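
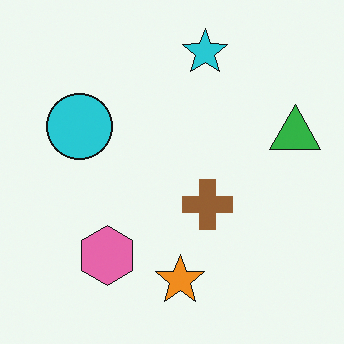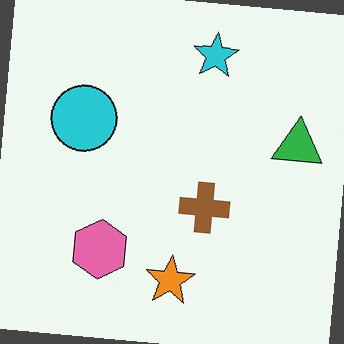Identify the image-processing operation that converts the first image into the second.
This is the original image rotated clockwise by a few degrees.

Every shape is tilted by the same angle and the image corners show triangular fill wedges — a whole-image rotation by a non-right angle.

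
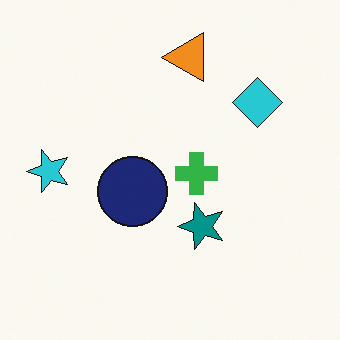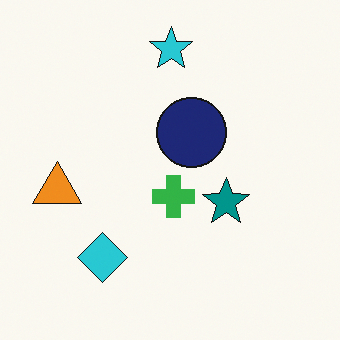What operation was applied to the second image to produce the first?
The image was transposed (reflected across the top-left ↔ bottom-right diagonal).

Shapes have swapped their row and column positions — what was in the top-right is now in the bottom-left — a diagonal reflection.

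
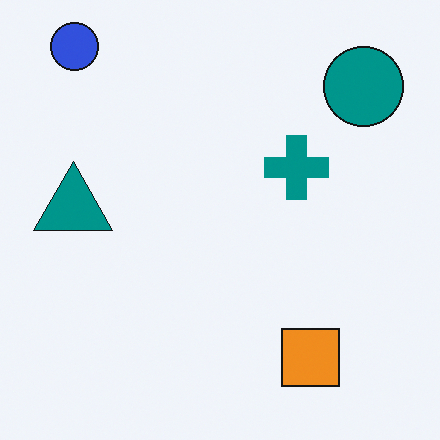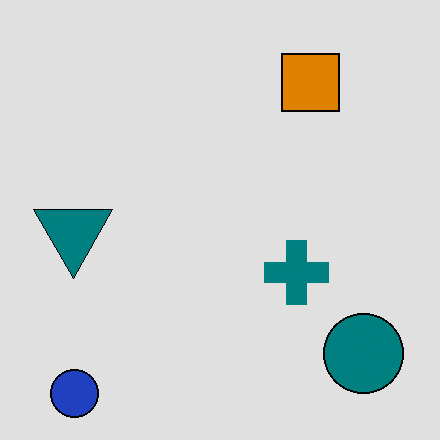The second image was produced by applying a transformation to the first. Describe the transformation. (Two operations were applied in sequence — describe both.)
The transformation is: flipped vertically (top ↔ bottom), then moderately posterized.

The blue circle is in the top-left of the first image and the bottom-left of the second — shapes on opposite sides of the horizontal midline have swapped in a mirror flip. Each flat color has snapped to a coarser quantized level — most visibly, the near-white background has dropped to a flat grey.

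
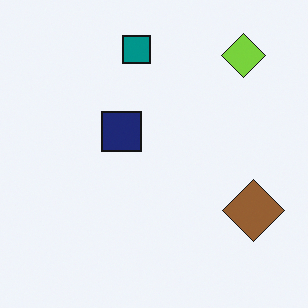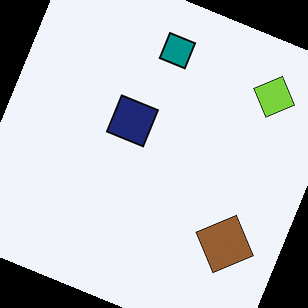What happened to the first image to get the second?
The image was rotated clockwise by a clearly visible amount.

Every shape is tilted by the same angle and the image corners show triangular fill wedges — a whole-image rotation by a non-right angle.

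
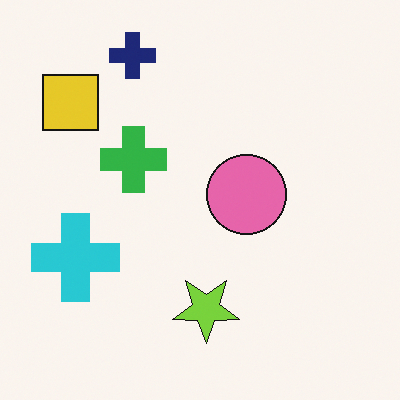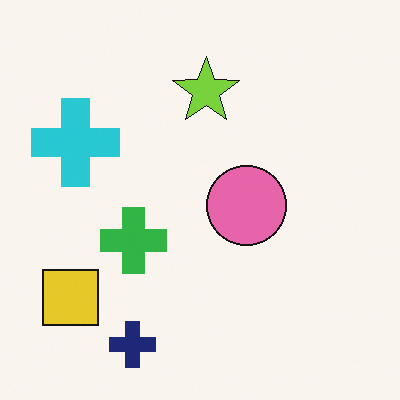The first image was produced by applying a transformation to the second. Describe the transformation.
Flipped vertically (top ↔ bottom).

The navy cross is in the bottom-left of the second image and the top-left of the first — shapes on opposite sides of the horizontal midline have swapped in a mirror flip.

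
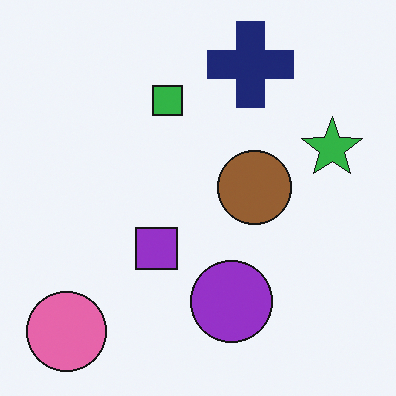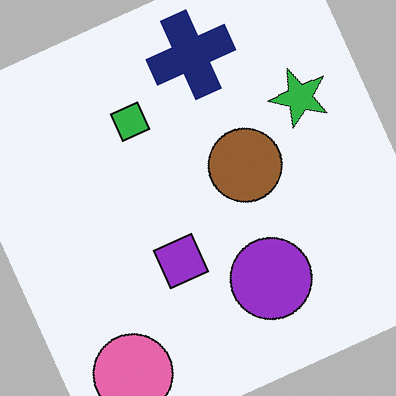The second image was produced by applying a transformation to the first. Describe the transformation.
The transformation is: rotated counter-clockwise by a moderate amount.

Every shape is tilted by the same angle and the image corners show triangular fill wedges — a whole-image rotation by a non-right angle.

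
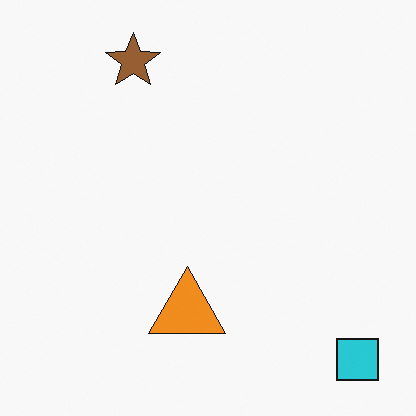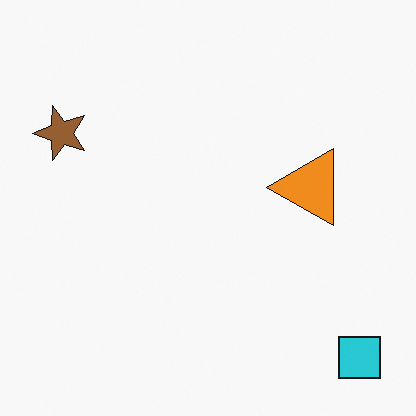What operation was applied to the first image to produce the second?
It was transposed (reflected across the top-left ↔ bottom-right diagonal).

Shapes have swapped their row and column positions — what was in the top-right is now in the bottom-left — a diagonal reflection.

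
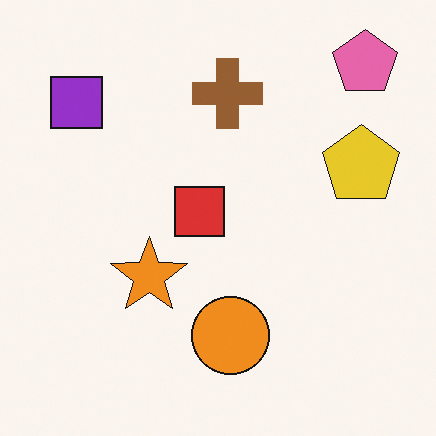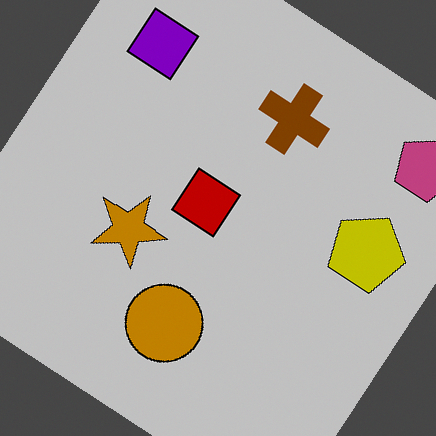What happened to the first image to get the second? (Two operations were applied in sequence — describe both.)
Heavily posterized to just a handful of flat colors, then rotated clockwise by a large amount — several tens of degrees.

Each flat color has snapped to a coarser quantized level — most visibly, the near-white background has dropped to a flat grey. Every shape is tilted by the same angle and the image corners show triangular fill wedges — a whole-image rotation by a non-right angle.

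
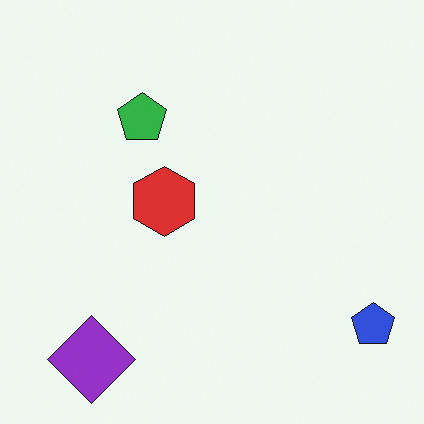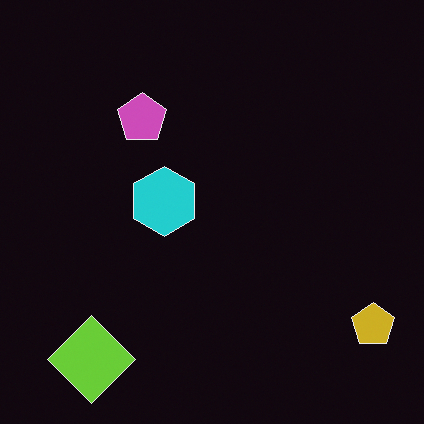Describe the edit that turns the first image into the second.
The image was color-inverted (negative).

The light background has become dark and every shape's color is its complement — a photographic negative.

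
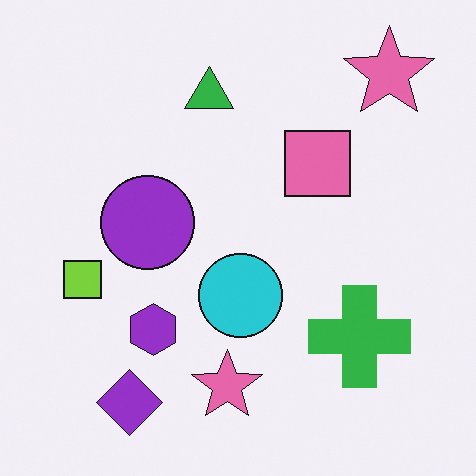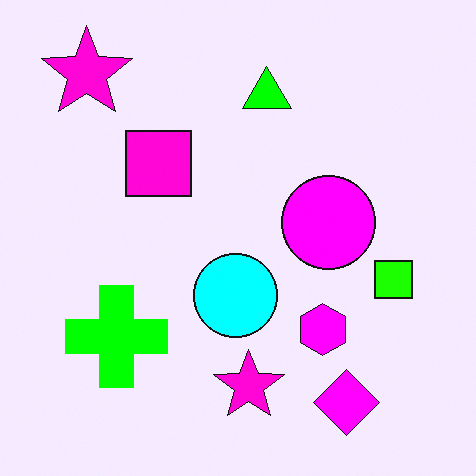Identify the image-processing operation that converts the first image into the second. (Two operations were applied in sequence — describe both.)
Made much more vivid (saturation change), then flipped horizontally (left ↔ right).

All colors are more vivid — a global saturation change. The lime square is in the left of the first image and the right of the second — shapes on opposite sides of the vertical midline have swapped in a mirror flip.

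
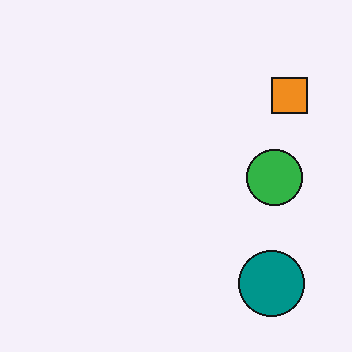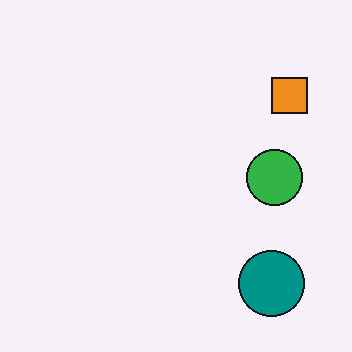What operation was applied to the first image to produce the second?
The transformation is: given moderate JPEG compression.

Blocky 8×8 compression artifacts appear around shape edges and the flat background shows ringing — characteristic JPEG degradation.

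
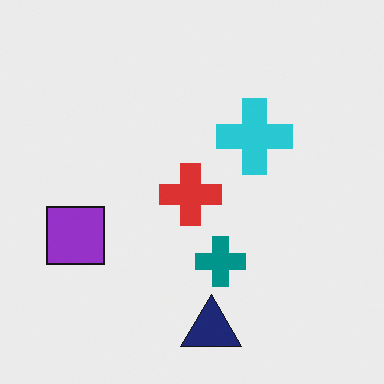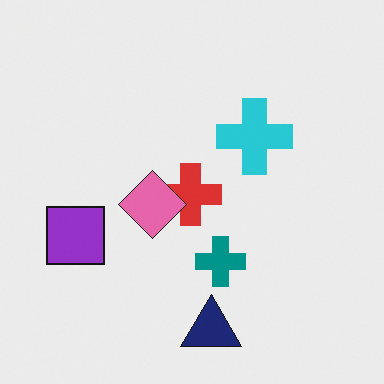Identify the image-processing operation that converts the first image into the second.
It was overlaid with an additional pink diamond.

A pink diamond appears in the second image that is absent from the first.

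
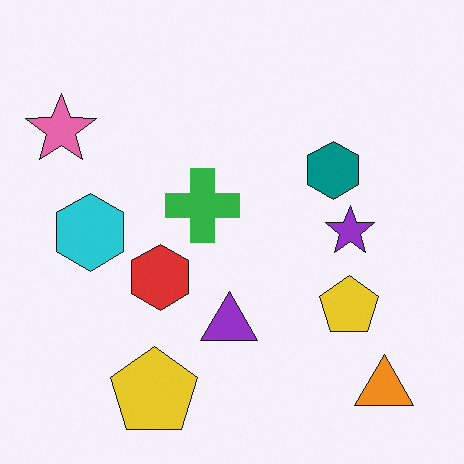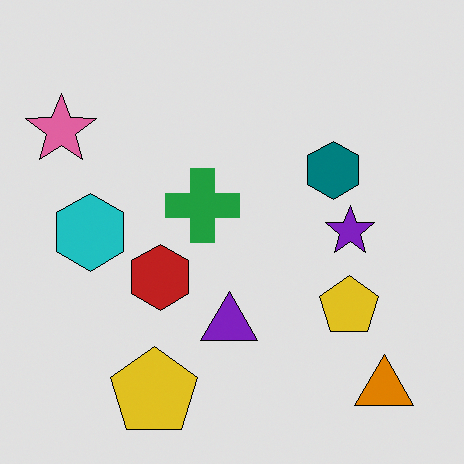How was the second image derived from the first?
Moderately posterized.

Each flat color has snapped to a coarser quantized level — most visibly, the near-white background has dropped to a flat grey.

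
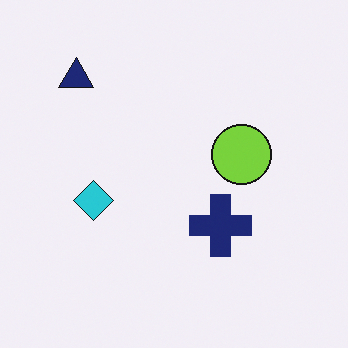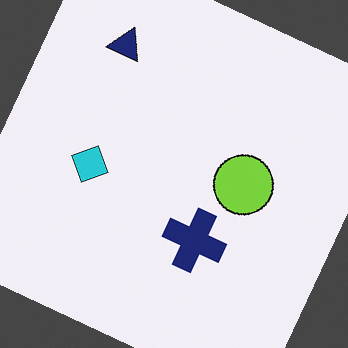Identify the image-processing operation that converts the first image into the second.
This is the original image rotated clockwise by a clearly visible amount.

Every shape is tilted by the same angle and the image corners show triangular fill wedges — a whole-image rotation by a non-right angle.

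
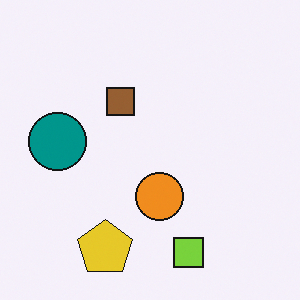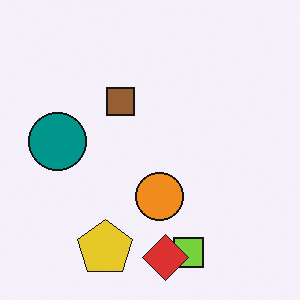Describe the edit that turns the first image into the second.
The second image is the first overlaid with an additional red diamond.

A red diamond appears in the second image that is absent from the first.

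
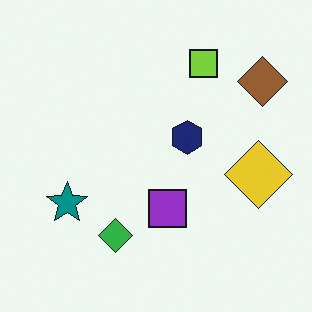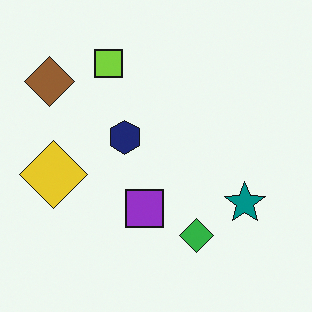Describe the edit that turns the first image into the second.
Flipped horizontally (left ↔ right).

The brown diamond is in the top-right of the first image and the top-left of the second — shapes on opposite sides of the vertical midline have swapped in a mirror flip.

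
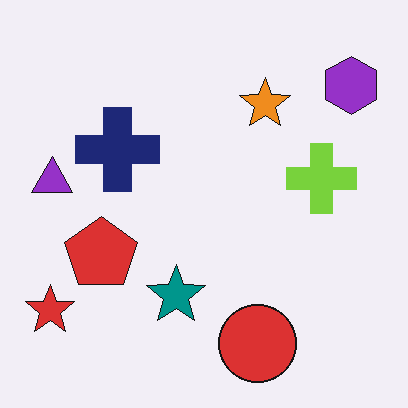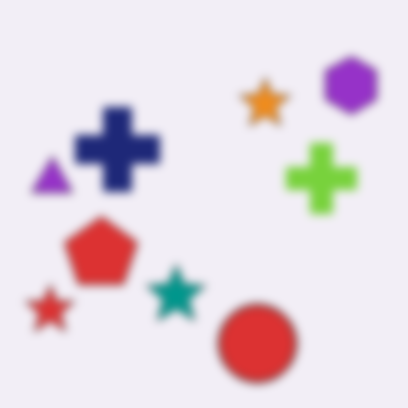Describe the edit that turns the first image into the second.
The transformation is: noticeably gaussian-blurred.

Shape edges and outlines are uniformly softened across the whole image.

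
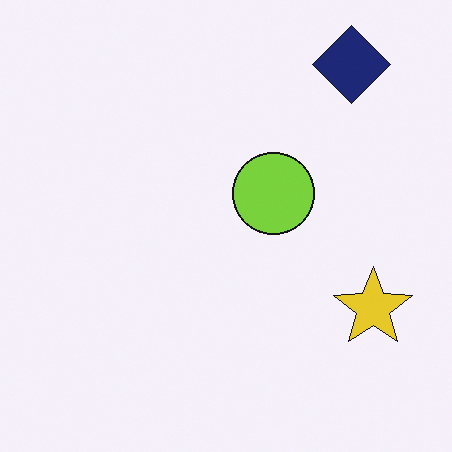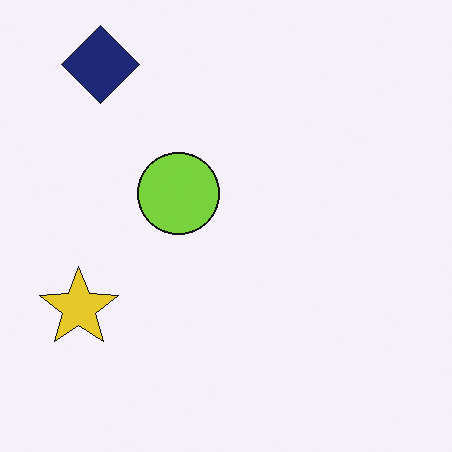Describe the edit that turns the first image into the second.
The image was flipped horizontally (left ↔ right).

The yellow star is in the bottom-right of the first image and the bottom-left of the second — shapes on opposite sides of the vertical midline have swapped in a mirror flip.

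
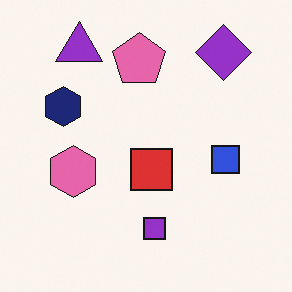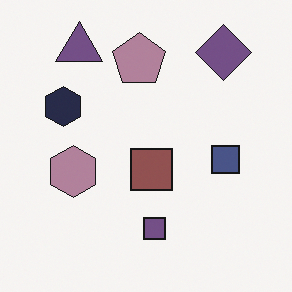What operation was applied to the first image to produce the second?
The second image is the first heavily desaturated.

All colors are more muted and greyish — a global saturation change.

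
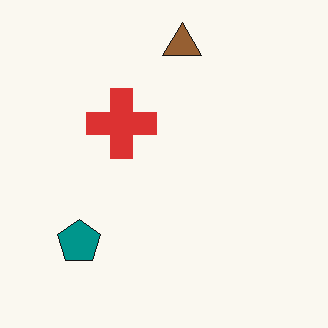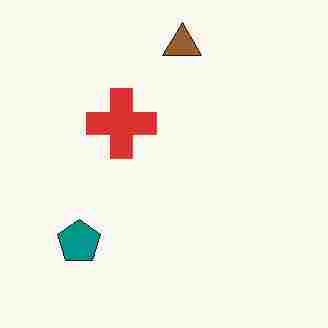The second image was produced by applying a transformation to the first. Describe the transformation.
This is the original image heavily JPEG-compressed with obvious blocking artifacts.

Blocky 8×8 compression artifacts appear around shape edges and the flat background shows ringing — characteristic JPEG degradation.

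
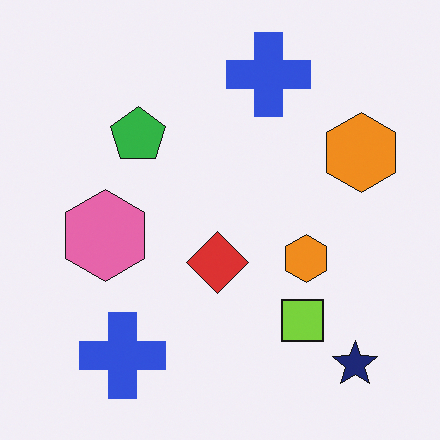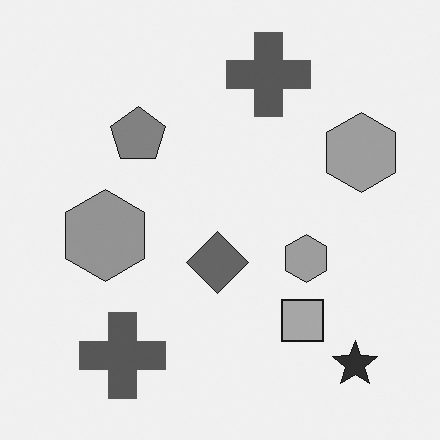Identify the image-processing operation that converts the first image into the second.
This is the original image converted to grayscale.

All color is removed — every shape is now a shade of grey.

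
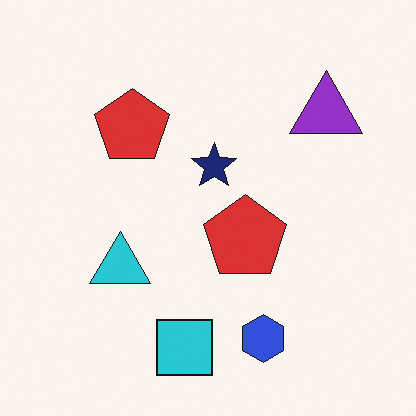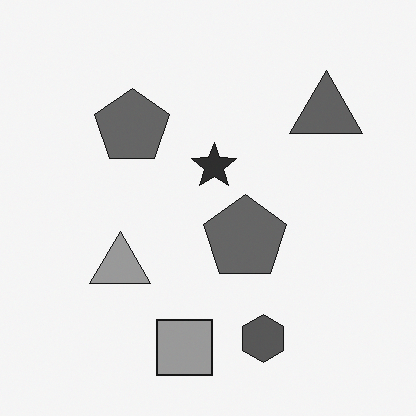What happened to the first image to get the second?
This is the original image converted to grayscale.

All color is removed — every shape is now a shade of grey.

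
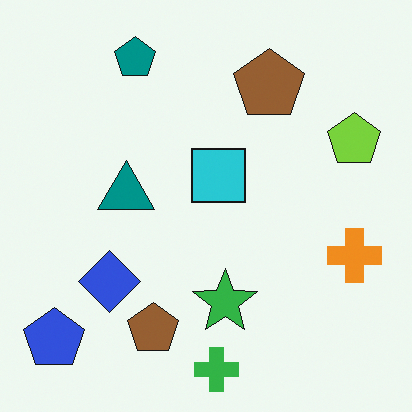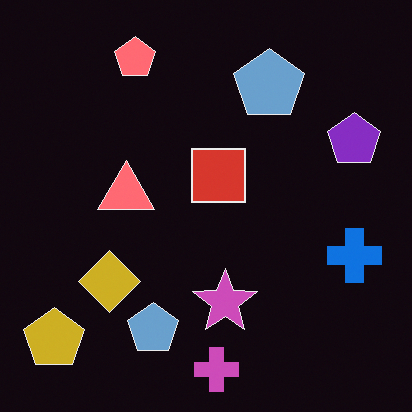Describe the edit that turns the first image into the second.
The image was color-inverted (negative).

The light background has become dark and every shape's color is its complement — a photographic negative.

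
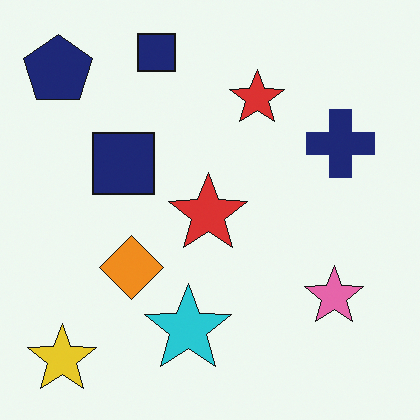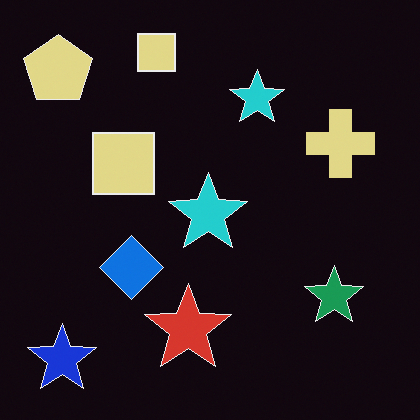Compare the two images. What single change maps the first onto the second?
It was color-inverted (negative).

The light background has become dark and every shape's color is its complement — a photographic negative.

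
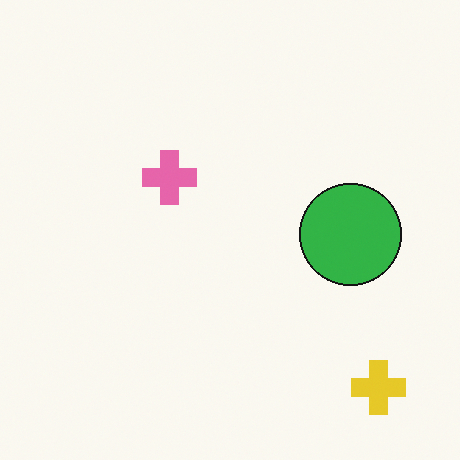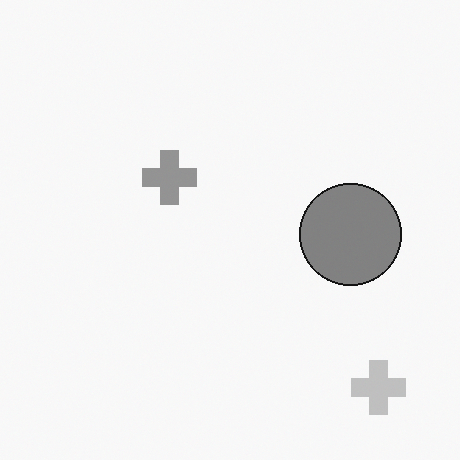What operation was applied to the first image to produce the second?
It was converted to grayscale.

All color is removed — every shape is now a shade of grey.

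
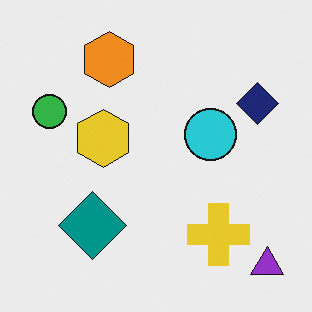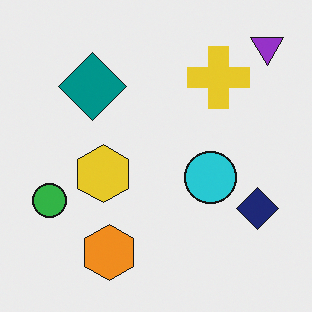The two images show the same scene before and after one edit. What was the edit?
The image was flipped vertically (top ↔ bottom).

The purple triangle is in the bottom-right of the first image and the top-right of the second — shapes on opposite sides of the horizontal midline have swapped in a mirror flip.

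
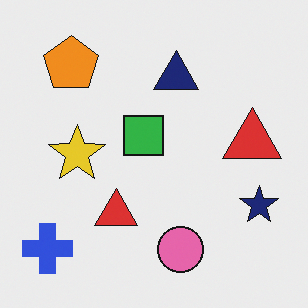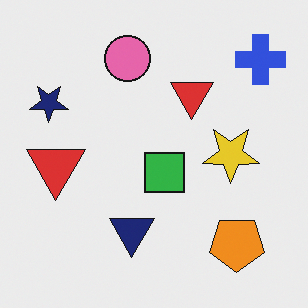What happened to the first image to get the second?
The transformation is: rotated 180°.

The blue cross sits in the bottom-left of the first image and the top-right of the second — consistent with a whole-image 180° rotation.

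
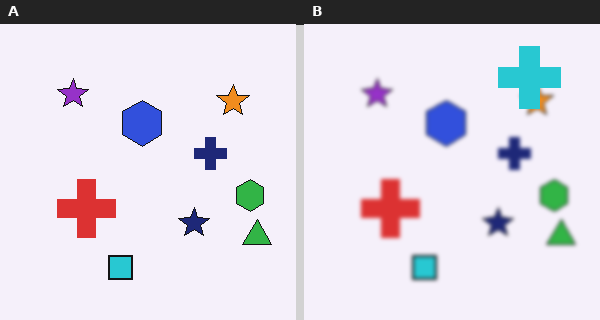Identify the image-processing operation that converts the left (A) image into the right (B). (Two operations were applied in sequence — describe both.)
It was slightly softened, then overlaid with an additional cyan cross.

Shape edges and outlines are uniformly softened across the whole image. A cyan cross appears in the right (B) image that is absent from the left (A).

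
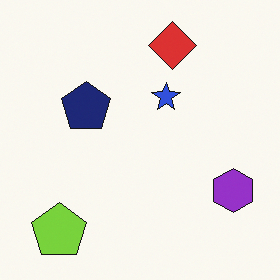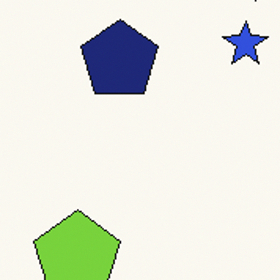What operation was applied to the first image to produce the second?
It was cropped to a modestly smaller region and rescaled.

The visible shapes are larger and the field of view is narrower; shapes near the original edges may be partly or wholly outside the frame — a crop-and-rescale.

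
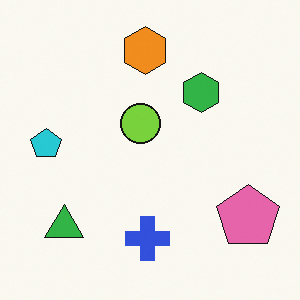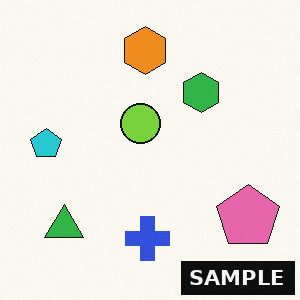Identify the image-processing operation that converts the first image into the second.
This is the original image watermarked with the text "SAMPLE" in the lower-right corner.

A dark label reading "SAMPLE" appears in the lower-right corner.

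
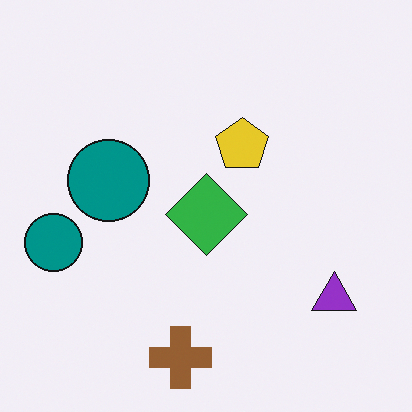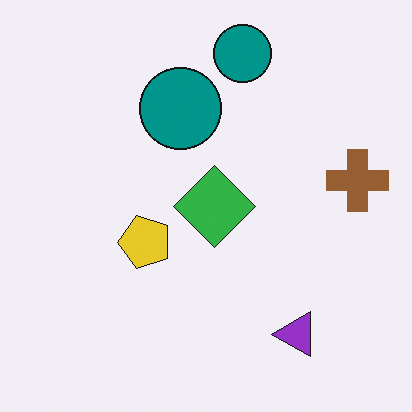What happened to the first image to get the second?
This is the original image transposed (reflected across the top-left ↔ bottom-right diagonal).

Shapes have swapped their row and column positions — what was in the top-right is now in the bottom-left — a diagonal reflection.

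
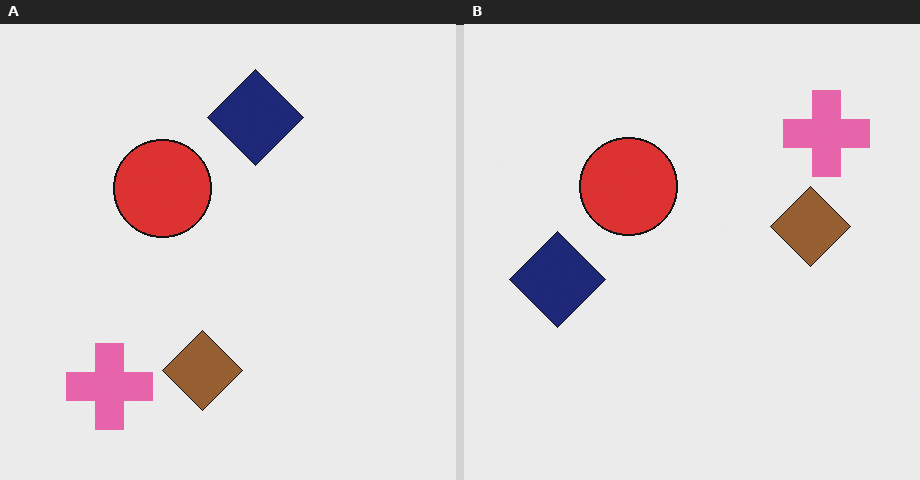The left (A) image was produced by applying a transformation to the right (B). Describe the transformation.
The left (A) image is the right (B) transposed (reflected across the top-left ↔ bottom-right diagonal).

Shapes have swapped their row and column positions — what was in the top-right is now in the bottom-left — a diagonal reflection.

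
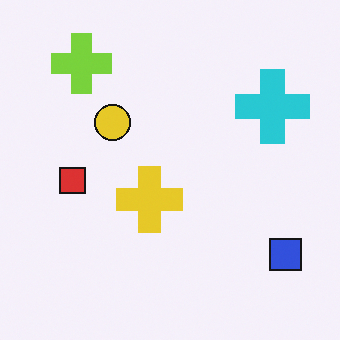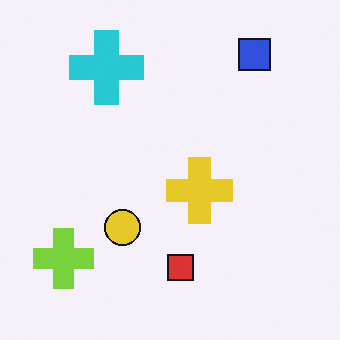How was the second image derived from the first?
Rotated 90° counter-clockwise.

The blue square sits in the bottom-right of the first image and the top-right of the second — consistent with a whole-image 90° counter-clockwise rotation.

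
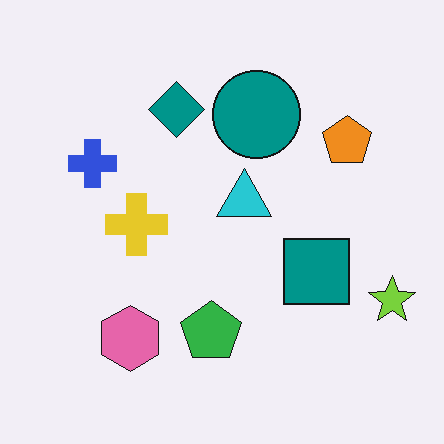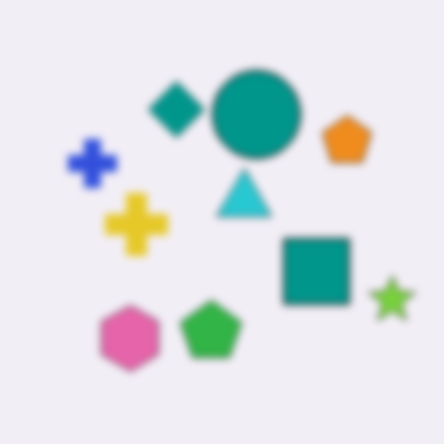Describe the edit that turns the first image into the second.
This is the original image moderately blurred.

Shape edges and outlines are uniformly softened across the whole image.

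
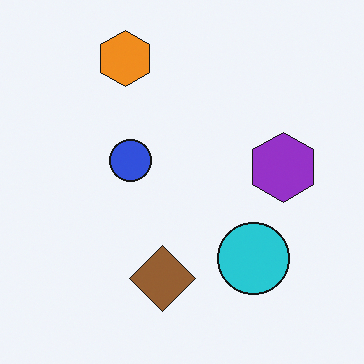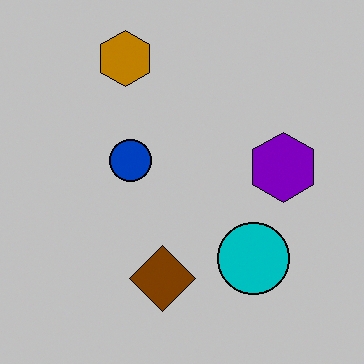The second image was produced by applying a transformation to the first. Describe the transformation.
This is the original image aggressively posterized.

Each flat color has snapped to a coarser quantized level — most visibly, the near-white background has dropped to a flat grey.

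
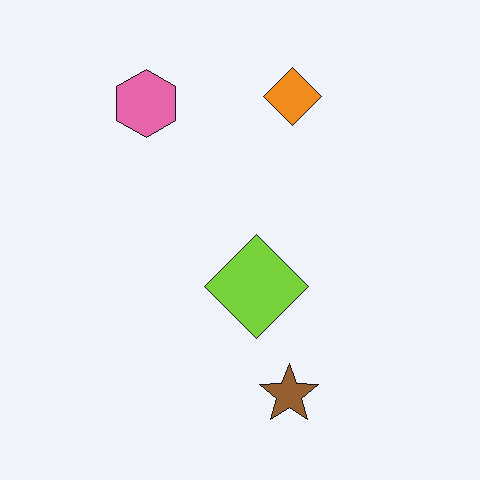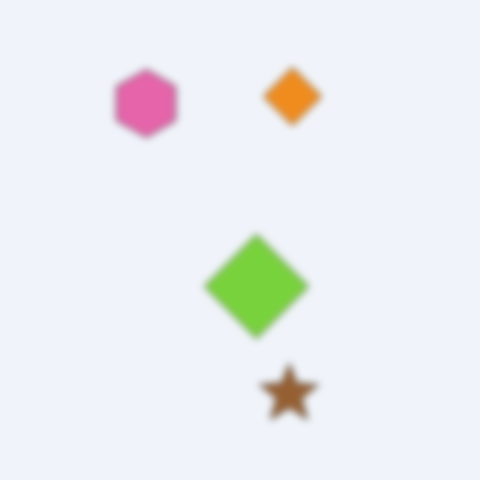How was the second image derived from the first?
This is the original image noticeably gaussian-blurred.

Shape edges and outlines are uniformly softened across the whole image.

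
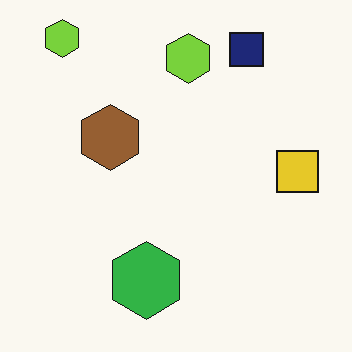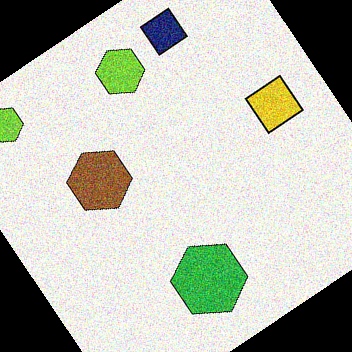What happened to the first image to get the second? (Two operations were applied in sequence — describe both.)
It was degraded with moderate additive noise, then rotated counter-clockwise by a large amount — several tens of degrees.

Random speckle covers the whole image, including the flat background. Every shape is tilted by the same angle and the image corners show triangular fill wedges — a whole-image rotation by a non-right angle.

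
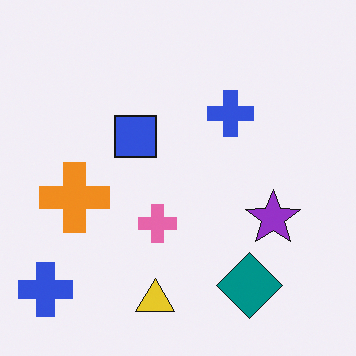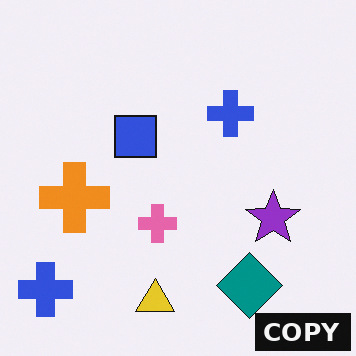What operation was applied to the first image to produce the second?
The second image is the first watermarked with the text "COPY" in the lower-right corner.

A dark label reading "COPY" appears in the lower-right corner.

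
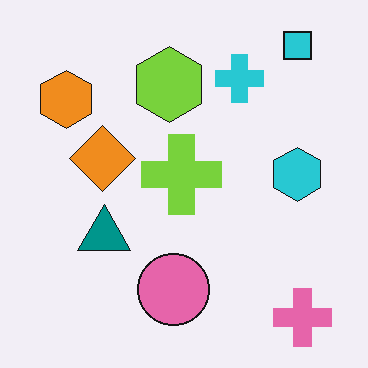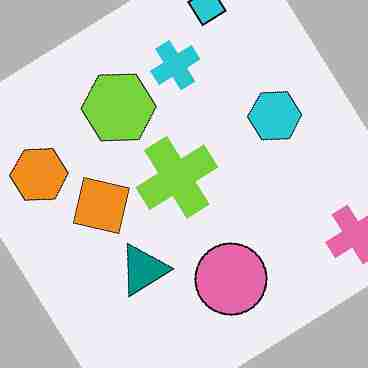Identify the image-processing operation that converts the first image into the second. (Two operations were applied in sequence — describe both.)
The second image is the first rotated counter-clockwise by a large amount — several tens of degrees, then degraded with heavy JPEG compression.

Every shape is tilted by the same angle and the image corners show triangular fill wedges — a whole-image rotation by a non-right angle. Blocky 8×8 compression artifacts appear around shape edges and the flat background shows ringing — characteristic JPEG degradation.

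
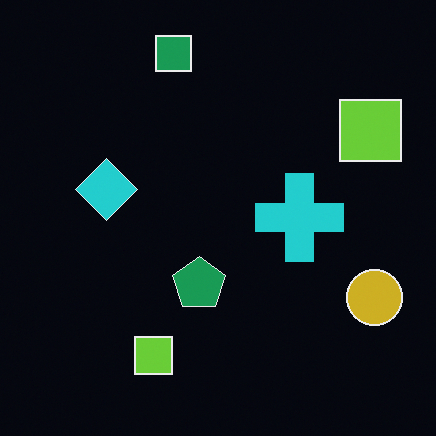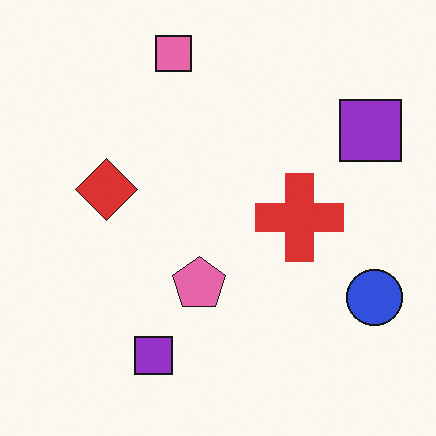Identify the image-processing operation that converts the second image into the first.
This is the original image color-inverted (negative).

The light background has become dark and every shape's color is its complement — a photographic negative.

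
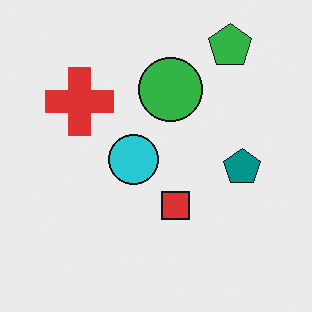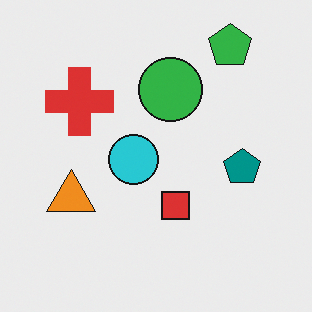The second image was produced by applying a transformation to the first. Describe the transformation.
The second image is the first overlaid with an additional orange triangle.

An orange triangle appears in the second image that is absent from the first.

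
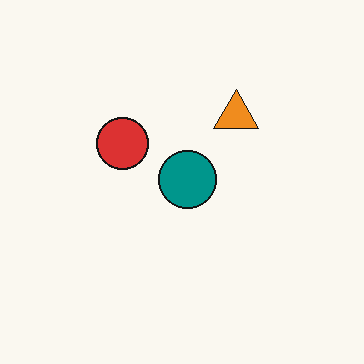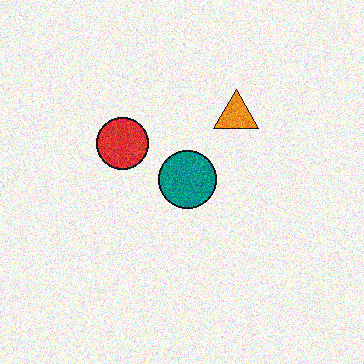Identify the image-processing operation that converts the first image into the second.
The transformation is: degraded with moderate additive noise.

Random speckle covers the whole image, including the flat background.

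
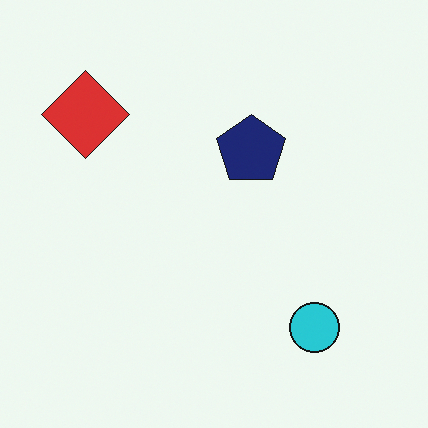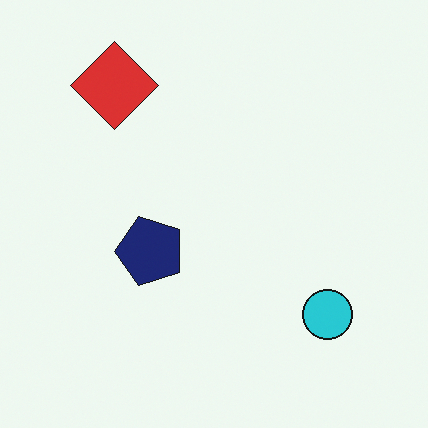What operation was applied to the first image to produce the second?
The second image is the first transposed (reflected across the top-left ↔ bottom-right diagonal).

Shapes have swapped their row and column positions — what was in the top-right is now in the bottom-left — a diagonal reflection.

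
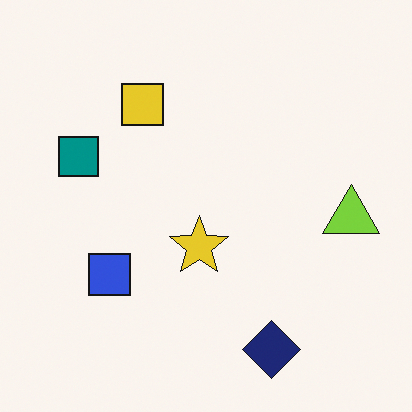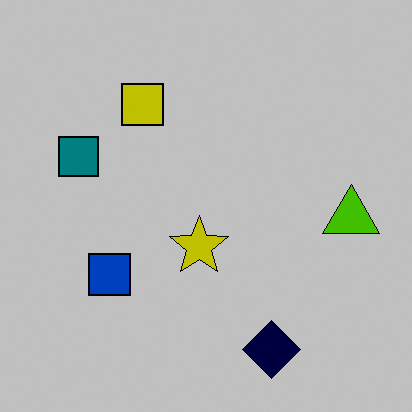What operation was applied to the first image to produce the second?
It was aggressively posterized.

Each flat color has snapped to a coarser quantized level — most visibly, the near-white background has dropped to a flat grey.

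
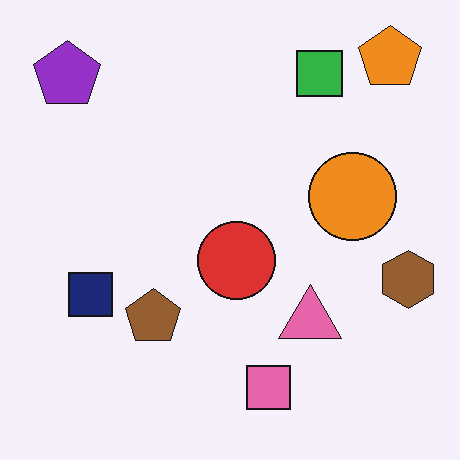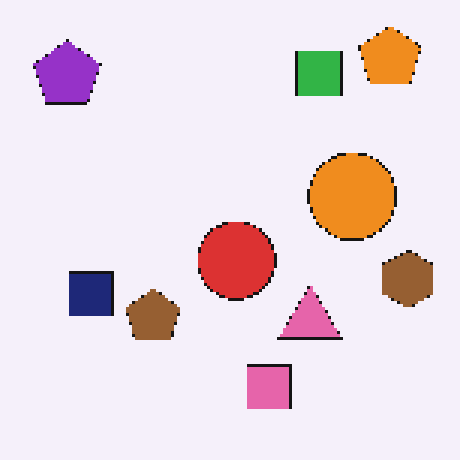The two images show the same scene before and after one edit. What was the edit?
It was lightly pixelated (a mild mosaic effect).

Shapes are reduced to large square blocks; fine edges and outlines are lost — a downscale-then-upscale (mosaic) effect.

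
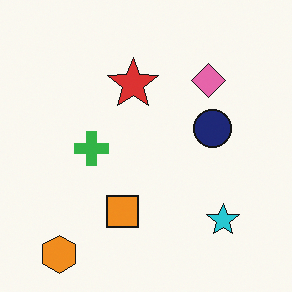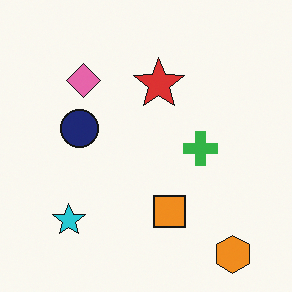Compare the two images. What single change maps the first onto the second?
The transformation is: flipped horizontally (left ↔ right).

The orange hexagon is in the bottom-left of the first image and the bottom-right of the second — shapes on opposite sides of the vertical midline have swapped in a mirror flip.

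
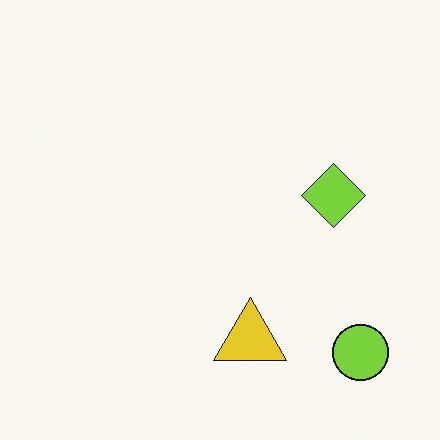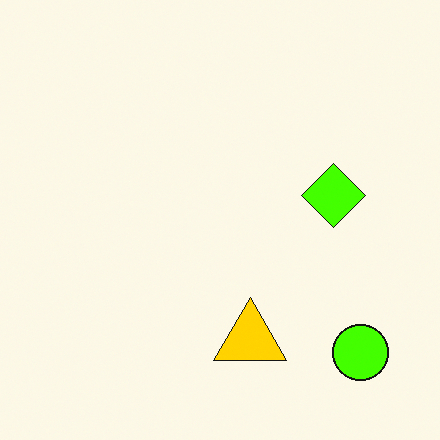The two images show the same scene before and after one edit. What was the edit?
The image was heavily oversaturated.

All colors are more vivid — a global saturation change.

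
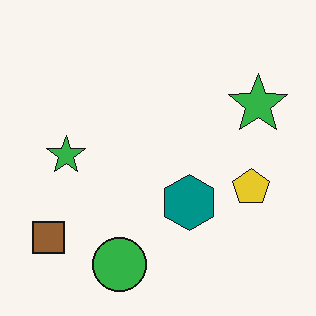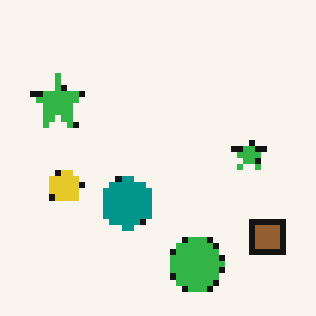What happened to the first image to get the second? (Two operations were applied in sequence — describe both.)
This is the original image flipped horizontally (left ↔ right), then moderately pixelated.

The brown square is in the bottom-left of the first image and the bottom-right of the second — shapes on opposite sides of the vertical midline have swapped in a mirror flip. Shapes are reduced to large square blocks; fine edges and outlines are lost — a downscale-then-upscale (mosaic) effect.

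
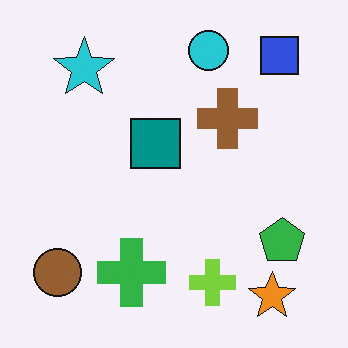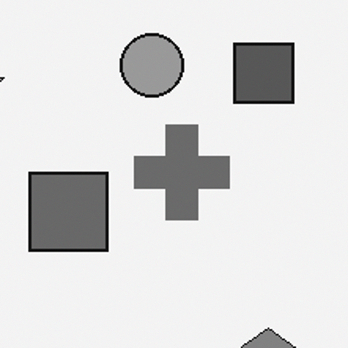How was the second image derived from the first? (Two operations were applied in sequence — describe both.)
The second image is the first converted to grayscale, then cropped slightly and scaled back up.

All color is removed — every shape is now a shade of grey. The visible shapes are larger and the field of view is narrower; shapes near the original edges may be partly or wholly outside the frame — a crop-and-rescale.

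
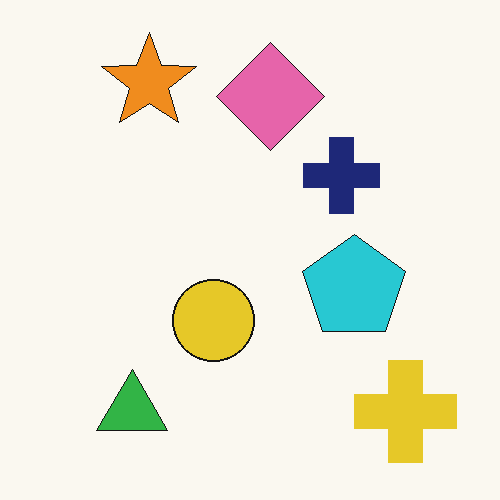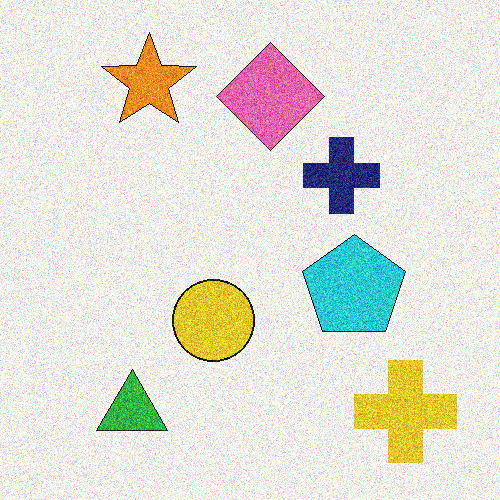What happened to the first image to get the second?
The transformation is: degraded with strong gaussian noise.

Random speckle covers the whole image, including the flat background.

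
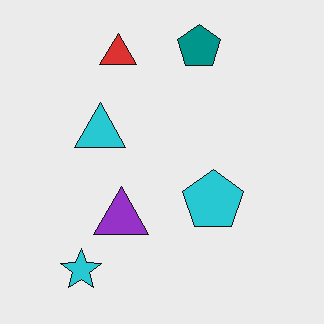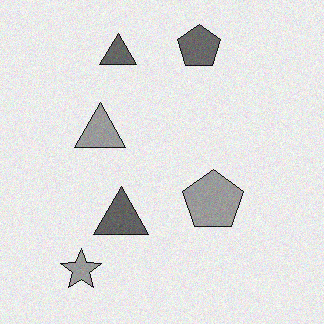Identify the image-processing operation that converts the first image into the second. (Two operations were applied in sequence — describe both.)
This is the original image converted to grayscale, then degraded with light additive noise.

All color is removed — every shape is now a shade of grey. Random speckle covers the whole image, including the flat background.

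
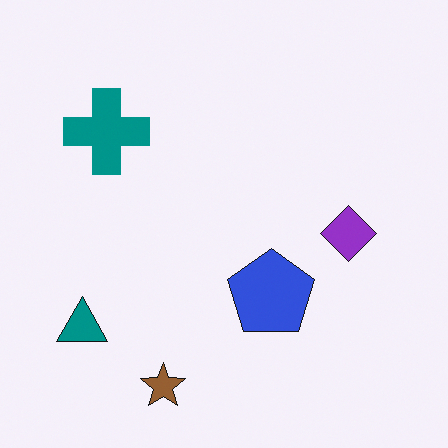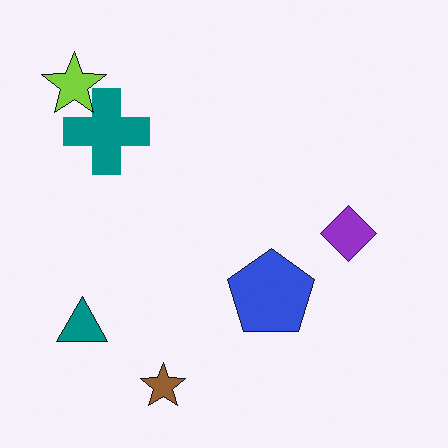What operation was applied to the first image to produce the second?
This is the original image overlaid with an additional lime star.

A lime star appears in the second image that is absent from the first.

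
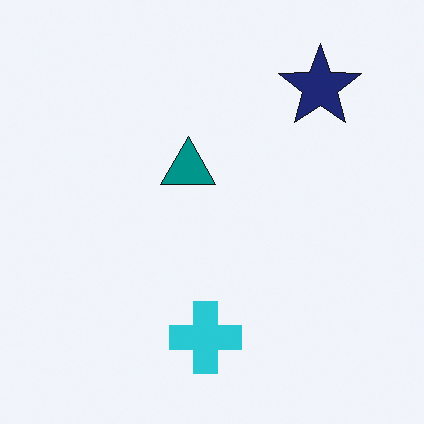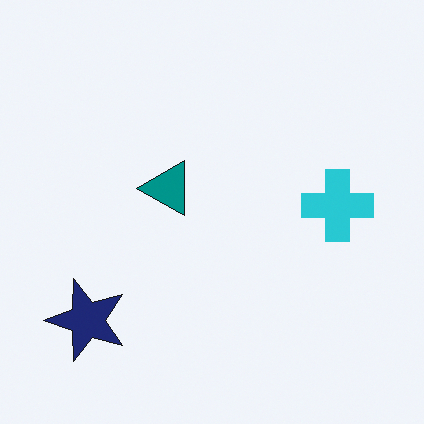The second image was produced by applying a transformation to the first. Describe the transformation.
It was transposed (reflected across the top-left ↔ bottom-right diagonal).

Shapes have swapped their row and column positions — what was in the top-right is now in the bottom-left — a diagonal reflection.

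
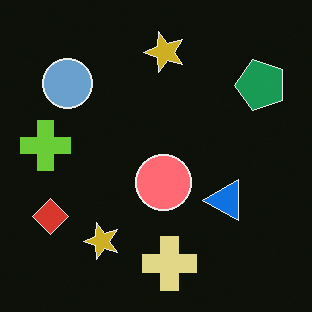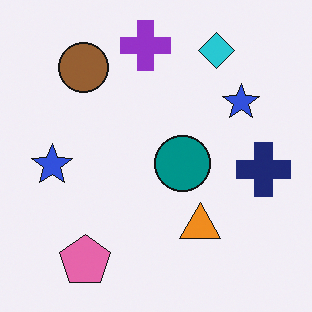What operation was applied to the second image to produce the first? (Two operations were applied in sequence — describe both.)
It was transposed (reflected across the top-left ↔ bottom-right diagonal), then color-inverted (negative).

Shapes have swapped their row and column positions — what was in the top-right is now in the bottom-left — a diagonal reflection. The light background has become dark and every shape's color is its complement — a photographic negative.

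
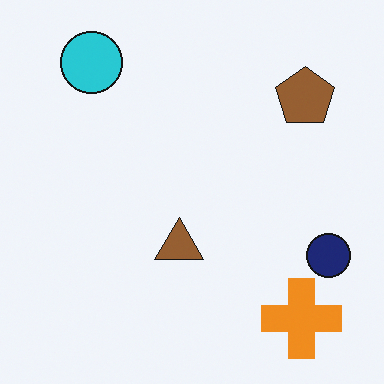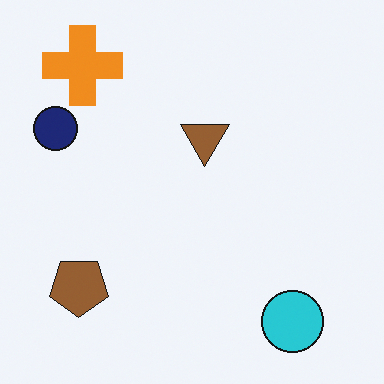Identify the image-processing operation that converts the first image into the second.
This is the original image rotated 180°.

The orange cross sits in the bottom-right of the first image and the top-left of the second — consistent with a whole-image 180° rotation.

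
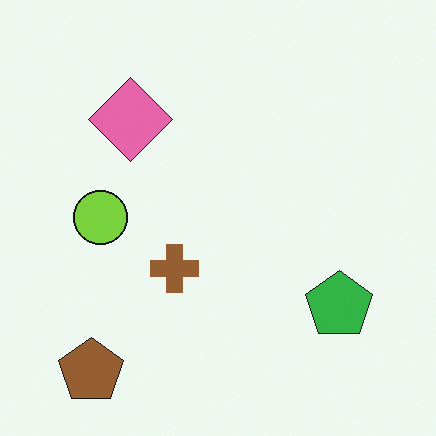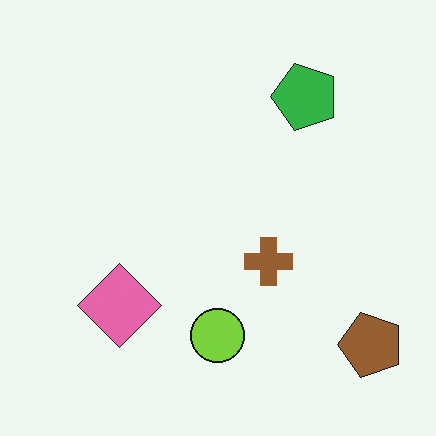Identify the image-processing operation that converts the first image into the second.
It was rotated 90° counter-clockwise.

The brown pentagon sits in the bottom-left of the first image and the bottom-right of the second — consistent with a whole-image 90° counter-clockwise rotation.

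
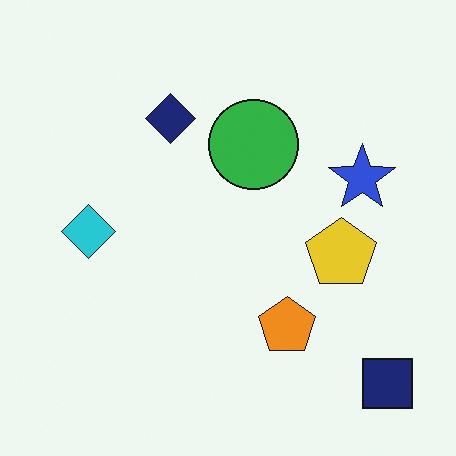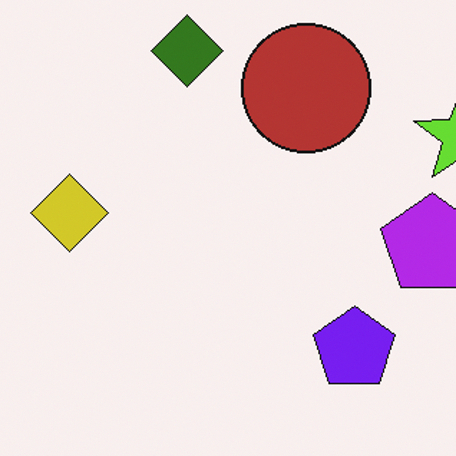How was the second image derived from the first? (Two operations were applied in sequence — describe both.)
Hue-shifted through roughly half the color wheel, then cropped to a modestly smaller region and rescaled.

Every shape's color has rotated by the same amount around the hue wheel — a uniform hue shift. The visible shapes are larger and the field of view is narrower; shapes near the original edges may be partly or wholly outside the frame — a crop-and-rescale.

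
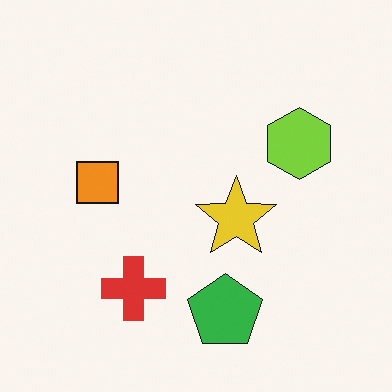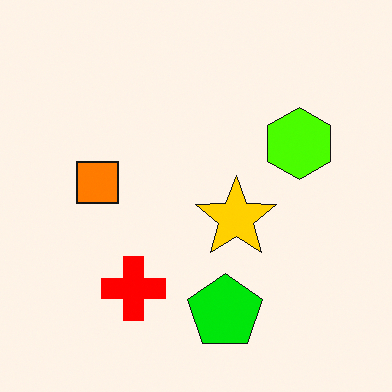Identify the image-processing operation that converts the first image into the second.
The transformation is: heavily oversaturated.

All colors are more vivid — a global saturation change.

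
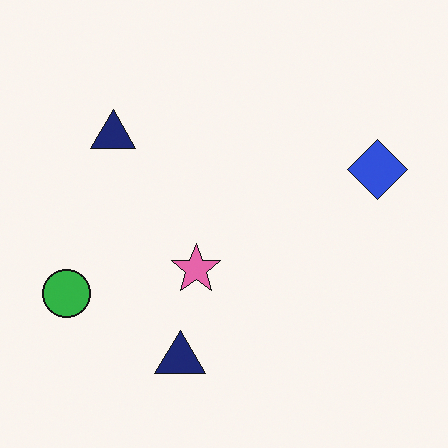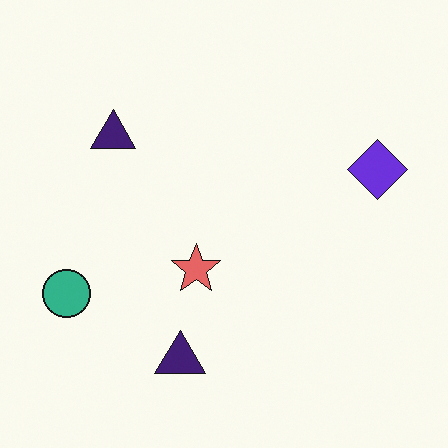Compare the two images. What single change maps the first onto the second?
The second image is the first hue-shifted by a small amount.

Every shape's color has rotated by the same amount around the hue wheel — a uniform hue shift.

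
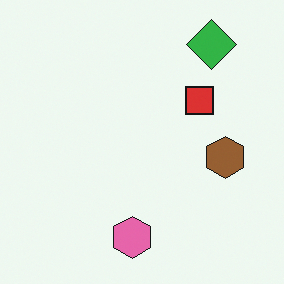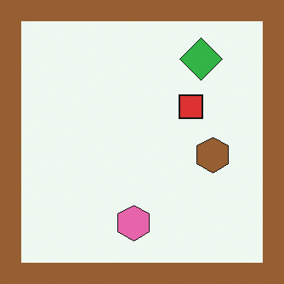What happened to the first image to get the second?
It was framed with a brown border.

A solid brown frame runs around the edge of the second image, with the content slightly shrunk inside it.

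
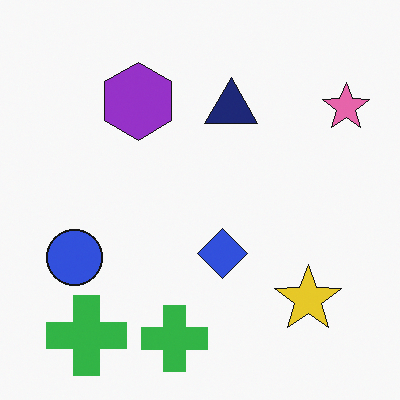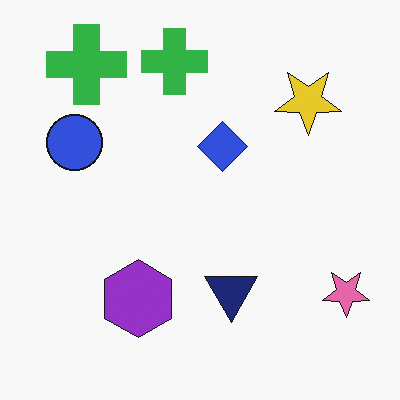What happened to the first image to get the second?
The transformation is: flipped vertically (top ↔ bottom).

The yellow star is in the bottom-right of the first image and the top-right of the second — shapes on opposite sides of the horizontal midline have swapped in a mirror flip.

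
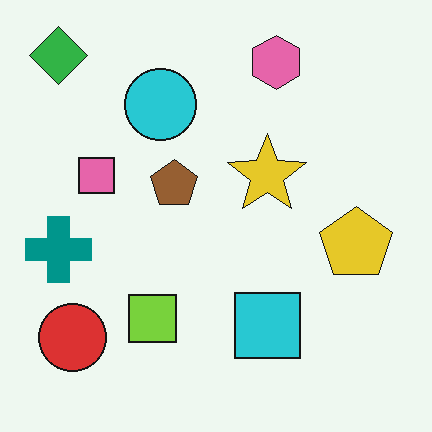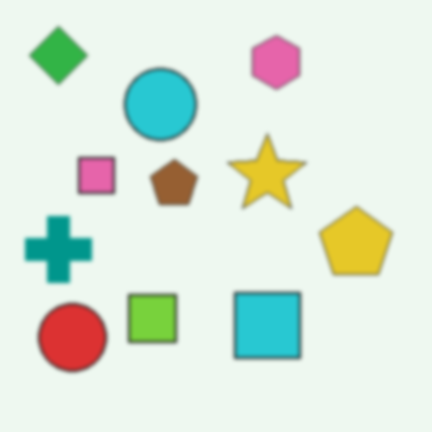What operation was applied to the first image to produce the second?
The transformation is: given a subtle gaussian blur.

Shape edges and outlines are uniformly softened across the whole image.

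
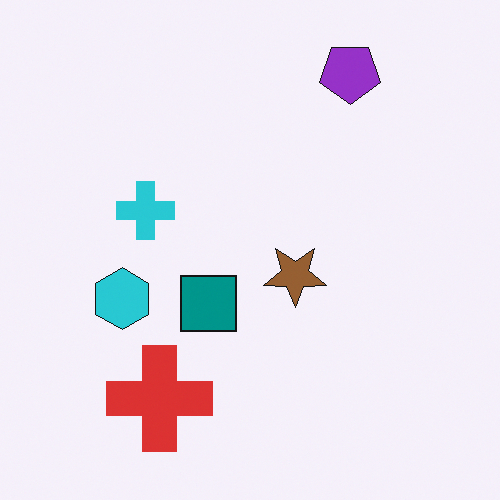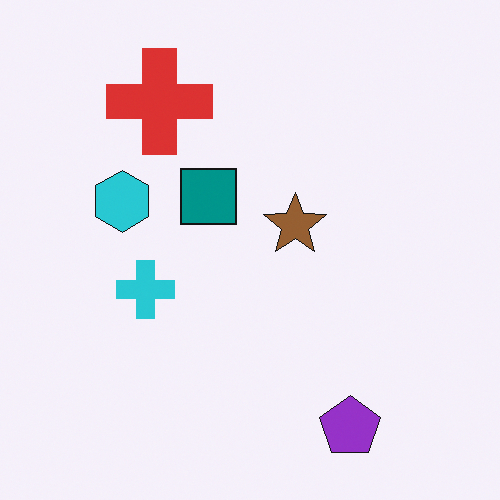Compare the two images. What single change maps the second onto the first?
This is the original image flipped vertically (top ↔ bottom).

The purple pentagon is in the bottom-right of the second image and the top-right of the first — shapes on opposite sides of the horizontal midline have swapped in a mirror flip.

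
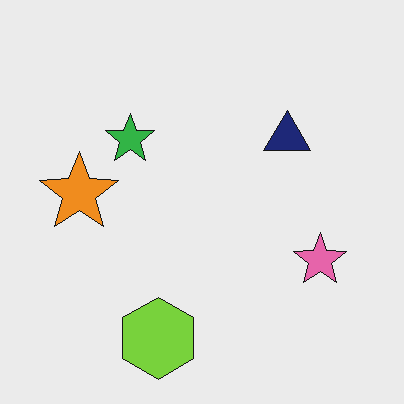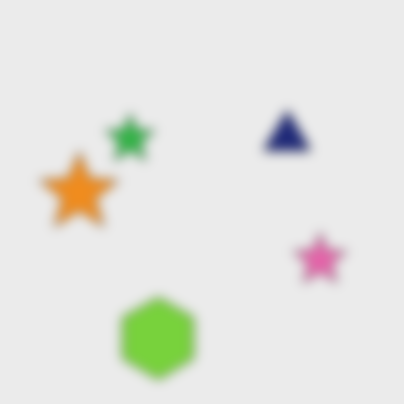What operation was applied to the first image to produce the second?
Heavily blurred.

Shape edges and outlines are uniformly softened across the whole image.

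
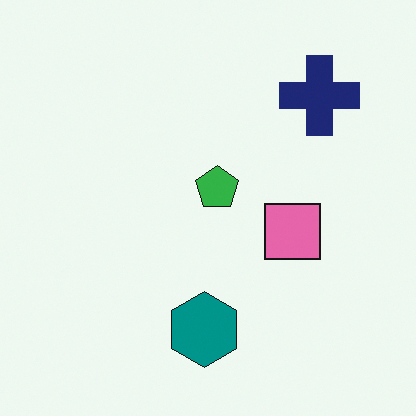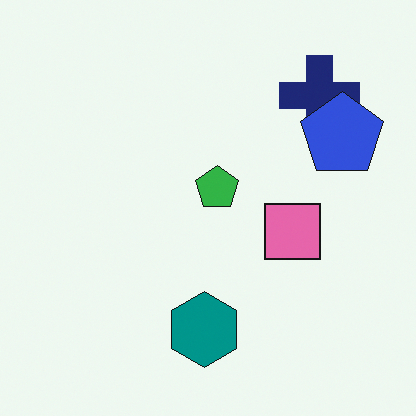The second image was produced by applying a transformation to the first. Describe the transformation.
The transformation is: overlaid with an additional blue pentagon.

A blue pentagon appears in the second image that is absent from the first.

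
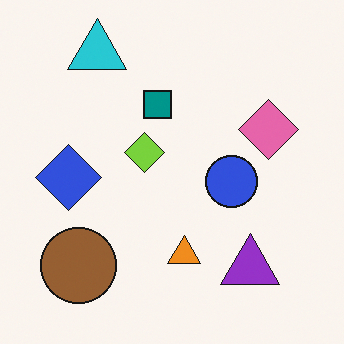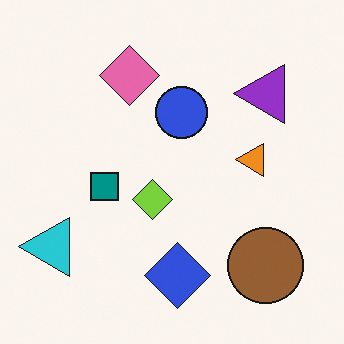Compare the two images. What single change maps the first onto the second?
The transformation is: rotated 90° counter-clockwise.

The cyan triangle sits in the top-left of the first image and the bottom-left of the second — consistent with a whole-image 90° counter-clockwise rotation.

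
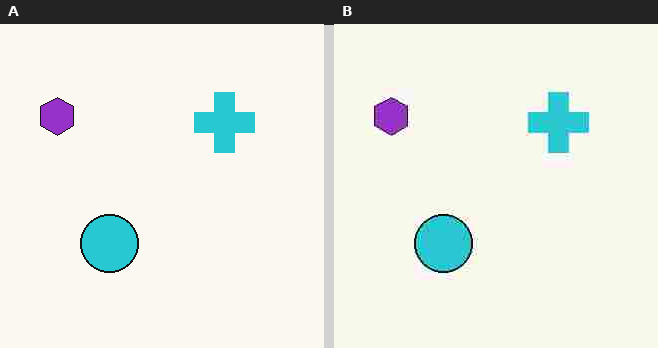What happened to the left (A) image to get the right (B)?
It was heavily JPEG-compressed with obvious blocking artifacts.

Blocky 8×8 compression artifacts appear around shape edges and the flat background shows ringing — characteristic JPEG degradation.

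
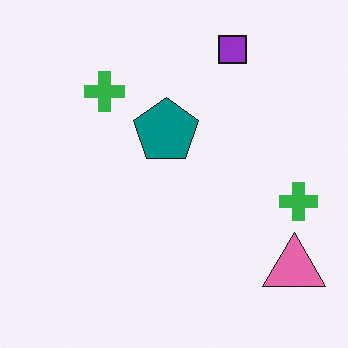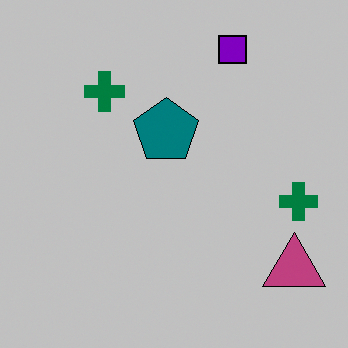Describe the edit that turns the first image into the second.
This is the original image aggressively posterized.

Each flat color has snapped to a coarser quantized level — most visibly, the near-white background has dropped to a flat grey.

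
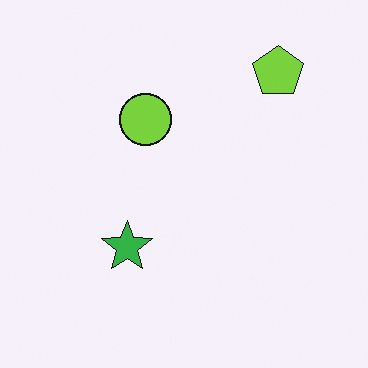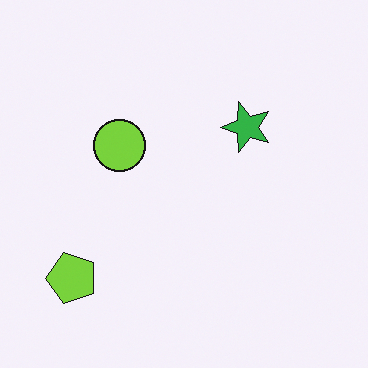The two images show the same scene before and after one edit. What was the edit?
It was transposed (reflected across the top-left ↔ bottom-right diagonal).

Shapes have swapped their row and column positions — what was in the top-right is now in the bottom-left — a diagonal reflection.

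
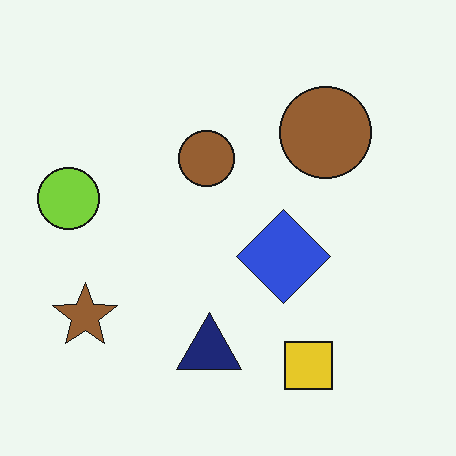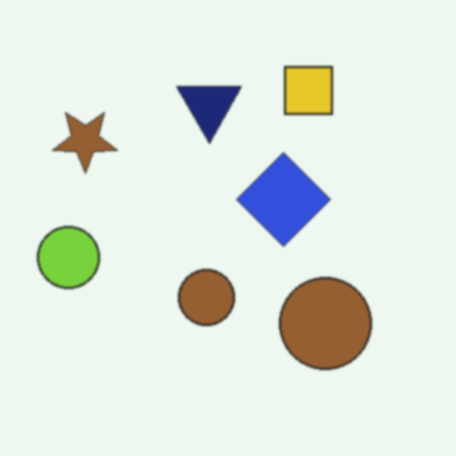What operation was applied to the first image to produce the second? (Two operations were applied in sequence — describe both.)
This is the original image slightly softened, then flipped vertically (top ↔ bottom).

Shape edges and outlines are uniformly softened across the whole image. The yellow square is in the bottom-right of the first image and the top-right of the second — shapes on opposite sides of the horizontal midline have swapped in a mirror flip.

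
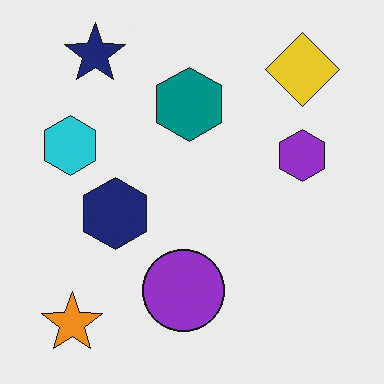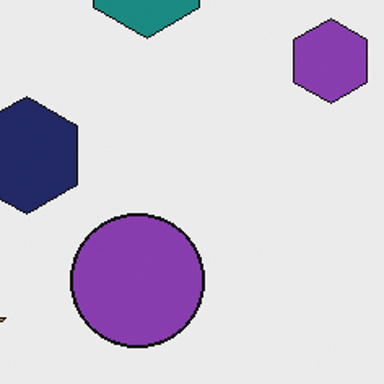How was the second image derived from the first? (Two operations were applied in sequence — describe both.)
This is the original image cropped tightly and scaled back up, then slightly desaturated.

The visible shapes are larger and the field of view is narrower; shapes near the original edges may be partly or wholly outside the frame — a crop-and-rescale. All colors are more muted and greyish — a global saturation change.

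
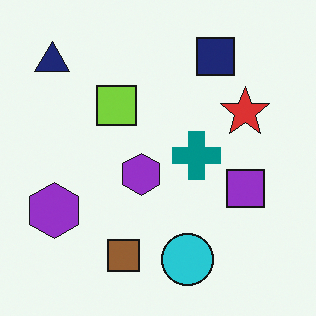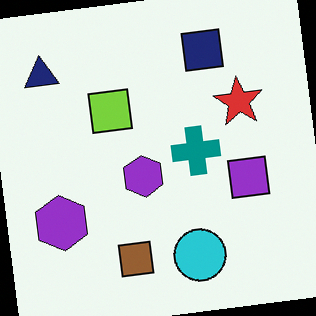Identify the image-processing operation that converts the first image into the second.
Rotated counter-clockwise by a few degrees.

Every shape is tilted by the same angle and the image corners show triangular fill wedges — a whole-image rotation by a non-right angle.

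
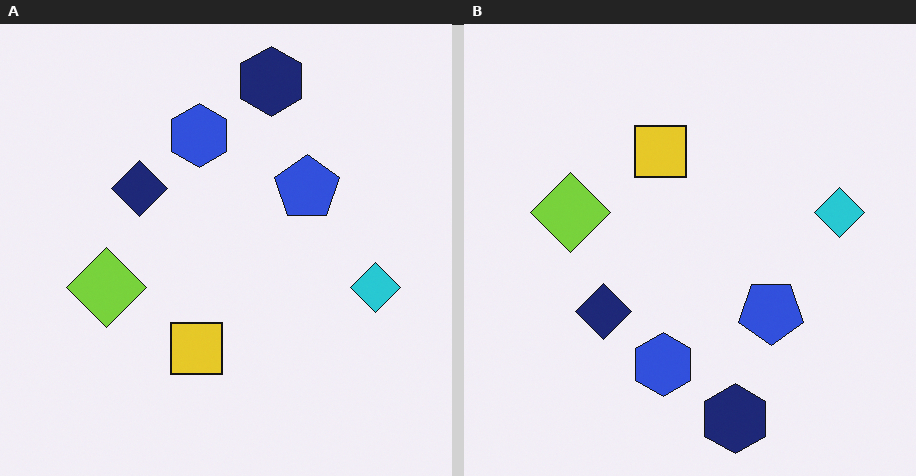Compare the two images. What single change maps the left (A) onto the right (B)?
This is the original image flipped vertically (top ↔ bottom).

The navy hexagon is in the top of the left (A) image and the bottom of the right (B) — shapes on opposite sides of the horizontal midline have swapped in a mirror flip.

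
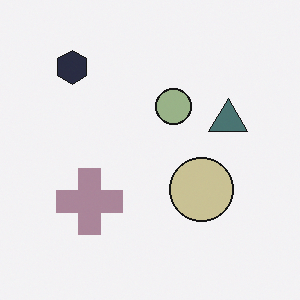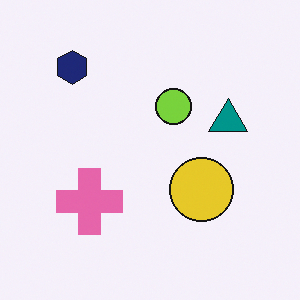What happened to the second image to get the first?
Heavily desaturated.

All colors are more muted and greyish — a global saturation change.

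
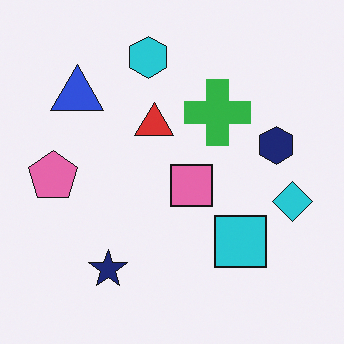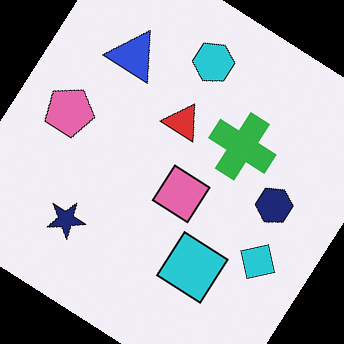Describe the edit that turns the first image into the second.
The transformation is: rotated clockwise by a large amount — several tens of degrees.

Every shape is tilted by the same angle and the image corners show triangular fill wedges — a whole-image rotation by a non-right angle.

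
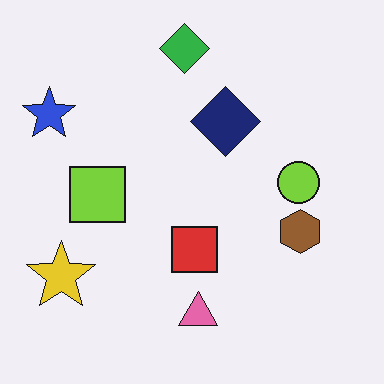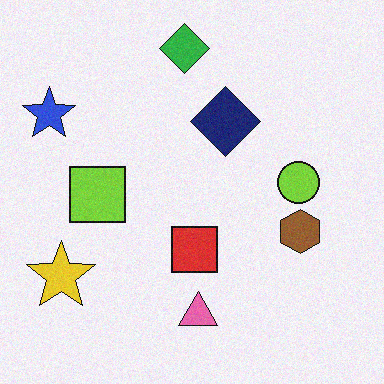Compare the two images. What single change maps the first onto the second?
The second image is the first degraded with subtle gaussian noise.

Random speckle covers the whole image, including the flat background.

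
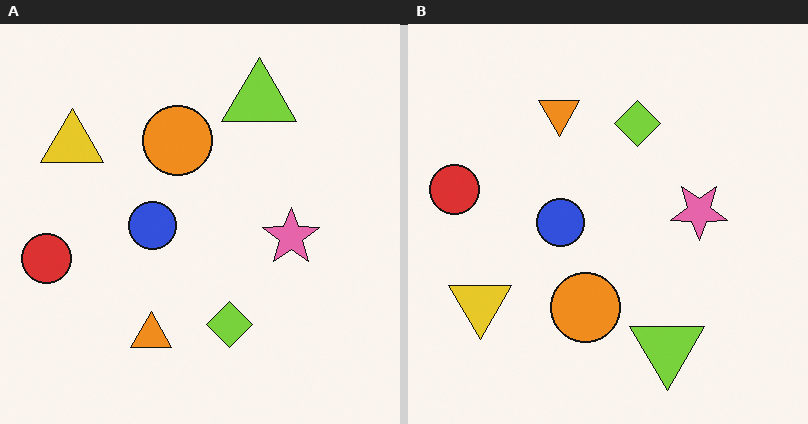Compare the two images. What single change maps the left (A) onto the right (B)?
Flipped vertically (top ↔ bottom).

The lime triangle is in the top of the left (A) image and the bottom of the right (B) — shapes on opposite sides of the horizontal midline have swapped in a mirror flip.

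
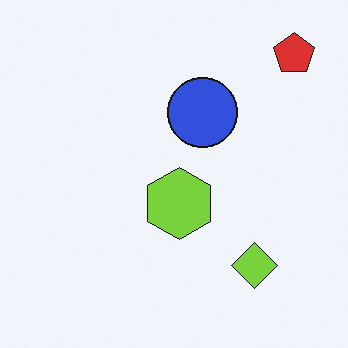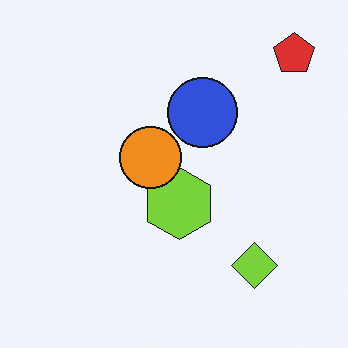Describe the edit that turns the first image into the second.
The image was overlaid with an additional orange circle.

An orange circle appears in the second image that is absent from the first.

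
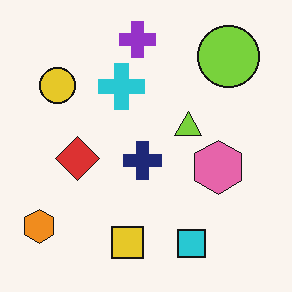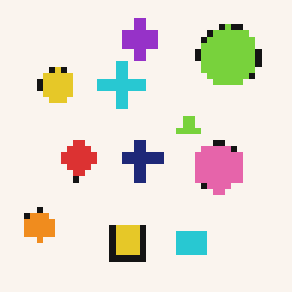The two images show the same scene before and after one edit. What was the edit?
The transformation is: moderately pixelated.

Shapes are reduced to large square blocks; fine edges and outlines are lost — a downscale-then-upscale (mosaic) effect.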